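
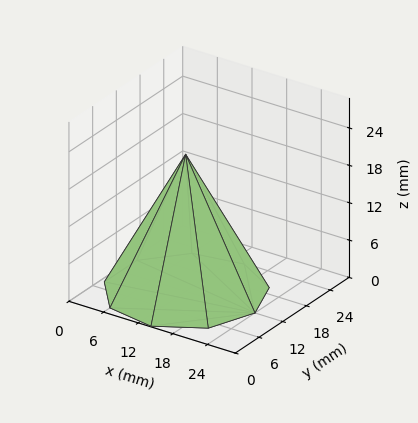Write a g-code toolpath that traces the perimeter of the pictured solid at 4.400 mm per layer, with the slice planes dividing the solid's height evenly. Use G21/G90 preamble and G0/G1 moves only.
Reading the render: the shape is a regular 9-sided pyramid, base circumscribed radius ≈ 12 mm, apex at z ≈ 22 mm (dimensions read to the nearest mm from the axis ticks). For the g-code, the solid's height is divided into equal slices at the stated Δz and each level perimeter traced with G1 moves after a G0 lift.

; perimeter-only toolpath
G21 ; units = mm
G90 ; absolute positioning
G28 ; home
; layer 1
G0 Z4.400
G0 X21.600 Y12.000
G1 X19.354 Y18.170
G1 X13.667 Y21.454
G1 X7.200 Y20.314
G1 X2.979 Y15.283
G1 X2.979 Y8.717
G1 X7.200 Y3.686
G1 X13.667 Y2.546
G1 X19.354 Y5.830
G1 X21.600 Y12.000
; layer 2
G0 Z8.800
G0 X19.200 Y12.000
G1 X17.516 Y16.628
G1 X13.250 Y19.091
G1 X8.400 Y18.235
G1 X5.234 Y14.462
G1 X5.234 Y9.538
G1 X8.400 Y5.765
G1 X13.250 Y4.909
G1 X17.516 Y7.372
G1 X19.200 Y12.000
; layer 3
G0 Z13.200
G0 X16.800 Y12.000
G1 X15.677 Y15.085
G1 X12.834 Y16.727
G1 X9.600 Y16.157
G1 X7.490 Y13.642
G1 X7.490 Y10.358
G1 X9.600 Y7.843
G1 X12.834 Y7.273
G1 X15.677 Y8.915
G1 X16.800 Y12.000
; layer 4
G0 Z17.600
G0 X14.400 Y12.000
G1 X13.839 Y13.543
G1 X12.417 Y14.364
G1 X10.800 Y14.078
G1 X9.745 Y12.821
G1 X9.745 Y11.179
G1 X10.800 Y9.922
G1 X12.417 Y9.636
G1 X13.839 Y10.457
G1 X14.400 Y12.000
M2 ; end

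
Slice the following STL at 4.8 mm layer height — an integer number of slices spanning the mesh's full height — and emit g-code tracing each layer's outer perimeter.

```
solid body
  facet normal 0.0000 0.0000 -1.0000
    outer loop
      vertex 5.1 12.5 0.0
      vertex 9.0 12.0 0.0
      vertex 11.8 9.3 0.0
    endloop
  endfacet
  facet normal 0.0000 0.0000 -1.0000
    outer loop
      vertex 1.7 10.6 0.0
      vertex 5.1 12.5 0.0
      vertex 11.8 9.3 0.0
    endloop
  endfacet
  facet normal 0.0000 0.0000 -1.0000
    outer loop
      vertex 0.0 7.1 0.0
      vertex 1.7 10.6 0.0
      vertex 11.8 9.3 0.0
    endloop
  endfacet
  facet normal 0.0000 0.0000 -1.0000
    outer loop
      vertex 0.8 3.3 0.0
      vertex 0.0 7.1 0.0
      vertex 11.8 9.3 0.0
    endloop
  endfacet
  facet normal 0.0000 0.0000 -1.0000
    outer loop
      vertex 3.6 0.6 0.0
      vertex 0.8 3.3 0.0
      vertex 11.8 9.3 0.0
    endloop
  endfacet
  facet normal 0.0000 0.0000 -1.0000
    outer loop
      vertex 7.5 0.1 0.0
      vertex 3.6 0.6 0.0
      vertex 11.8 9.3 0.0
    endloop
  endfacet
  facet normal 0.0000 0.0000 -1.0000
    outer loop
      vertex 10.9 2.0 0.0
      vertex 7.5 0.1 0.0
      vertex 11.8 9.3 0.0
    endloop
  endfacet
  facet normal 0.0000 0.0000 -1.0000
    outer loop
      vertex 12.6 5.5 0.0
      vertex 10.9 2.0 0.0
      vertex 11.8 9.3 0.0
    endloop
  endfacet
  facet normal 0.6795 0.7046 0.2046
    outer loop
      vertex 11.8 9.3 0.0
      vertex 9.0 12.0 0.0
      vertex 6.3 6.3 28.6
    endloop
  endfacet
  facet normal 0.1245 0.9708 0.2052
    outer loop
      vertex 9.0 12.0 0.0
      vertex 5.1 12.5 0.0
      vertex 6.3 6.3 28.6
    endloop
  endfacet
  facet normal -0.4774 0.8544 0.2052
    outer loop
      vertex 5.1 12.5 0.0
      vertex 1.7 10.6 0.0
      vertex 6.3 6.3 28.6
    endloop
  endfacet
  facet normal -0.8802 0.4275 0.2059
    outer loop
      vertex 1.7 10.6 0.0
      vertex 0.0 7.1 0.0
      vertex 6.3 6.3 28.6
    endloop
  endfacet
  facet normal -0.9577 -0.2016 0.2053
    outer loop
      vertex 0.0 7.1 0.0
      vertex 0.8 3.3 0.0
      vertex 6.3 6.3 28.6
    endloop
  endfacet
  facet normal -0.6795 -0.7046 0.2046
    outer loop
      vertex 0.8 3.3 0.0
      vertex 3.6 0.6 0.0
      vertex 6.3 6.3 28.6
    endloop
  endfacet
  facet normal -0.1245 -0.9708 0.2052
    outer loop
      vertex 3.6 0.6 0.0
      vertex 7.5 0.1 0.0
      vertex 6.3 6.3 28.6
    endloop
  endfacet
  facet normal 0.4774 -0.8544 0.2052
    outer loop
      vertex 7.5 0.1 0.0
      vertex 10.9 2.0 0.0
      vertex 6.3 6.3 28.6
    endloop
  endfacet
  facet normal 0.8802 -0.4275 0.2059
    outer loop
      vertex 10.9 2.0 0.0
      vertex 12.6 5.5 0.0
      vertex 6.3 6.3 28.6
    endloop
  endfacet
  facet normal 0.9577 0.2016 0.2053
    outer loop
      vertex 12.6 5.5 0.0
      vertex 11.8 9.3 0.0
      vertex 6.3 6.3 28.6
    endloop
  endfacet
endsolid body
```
; perimeter-only toolpath
G21 ; units = mm
G90 ; absolute positioning
G28 ; home
; layer 1
G0 Z4.8
G0 X10.9 Y8.8
G1 X8.6 Y11.1
G1 X5.3 Y11.5
G1 X2.5 Y9.9
G1 X1.0 Y7.0
G1 X1.7 Y3.8
G1 X4.0 Y1.5
G1 X7.3 Y1.1
G1 X10.1 Y2.7
G1 X11.6 Y5.6
G1 X10.9 Y8.8
; layer 2
G0 Z9.5
G0 X10.0 Y8.3
G1 X8.1 Y10.1
G1 X5.5 Y10.4
G1 X3.2 Y9.2
G1 X2.1 Y6.8
G1 X2.6 Y4.3
G1 X4.5 Y2.5
G1 X7.1 Y2.2
G1 X9.4 Y3.4
G1 X10.5 Y5.8
G1 X10.0 Y8.3
; layer 3
G0 Z14.3
G0 X9.1 Y7.8
G1 X7.7 Y9.2
G1 X5.7 Y9.4
G1 X4.0 Y8.4
G1 X3.1 Y6.7
G1 X3.5 Y4.8
G1 X5.0 Y3.4
G1 X6.9 Y3.2
G1 X8.6 Y4.2
G1 X9.4 Y5.9
G1 X9.1 Y7.8
; layer 4
G0 Z19.1
G0 X8.1 Y7.3
G1 X7.2 Y8.2
G1 X5.9 Y8.4
G1 X4.8 Y7.7
G1 X4.2 Y6.6
G1 X4.5 Y5.3
G1 X5.4 Y4.4
G1 X6.7 Y4.2
G1 X7.8 Y4.9
G1 X8.4 Y6.0
G1 X8.1 Y7.3
; layer 5
G0 Z23.8
G0 X7.2 Y6.8
G1 X6.8 Y7.2
G1 X6.1 Y7.3
G1 X5.5 Y7.0
G1 X5.2 Y6.4
G1 X5.4 Y5.8
G1 X5.8 Y5.3
G1 X6.5 Y5.3
G1 X7.1 Y5.6
G1 X7.3 Y6.2
G1 X7.2 Y6.8
M2 ; end

The solid is a regular 10-sided pyramid, base circumscribed radius ≈ 6.3 mm, apex at z ≈ 28.6 mm. Slicing at Δz = 4.8 mm — 6 equal slices spanning the solid's height, so layer i sits at z = i·h/6 — gives 5 non-empty perimeters. Each is a 10-segment closed polygon; G0 lifts to the layer z and rapids to the start vertex, then G1 traces the edges. The cross-section shrinks linearly with z (the slice at the apex is degenerate and omitted).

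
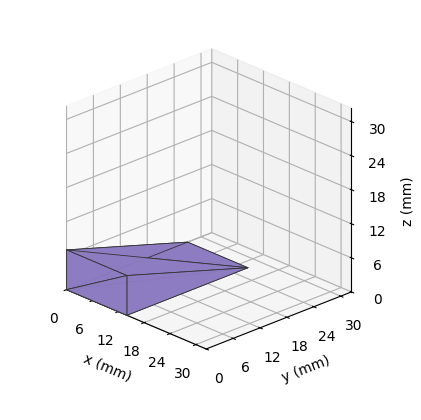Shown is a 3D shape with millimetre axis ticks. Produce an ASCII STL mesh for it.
Reading the render: the shape is a wedge (ramp): 14 × 27 mm base, rising to 7 mm along the y=0 edge and sloping linearly to z=0 at y=27 (dimensions read to the nearest mm from the axis ticks). For the STL, each face is triangulated and given an outward normal.

solid part
  facet normal 0.0000 0.0000 -1.0000
    outer loop
      vertex 14.000 27.000 0.000
      vertex 14.000 0.000 0.000
      vertex 0.000 0.000 0.000
    endloop
  endfacet
  facet normal 0.0000 0.0000 -1.0000
    outer loop
      vertex 0.000 27.000 0.000
      vertex 14.000 27.000 0.000
      vertex 0.000 0.000 0.000
    endloop
  endfacet
  facet normal 0.0000 -1.0000 0.0000
    outer loop
      vertex 0.000 0.000 0.000
      vertex 14.000 0.000 0.000
      vertex 14.000 0.000 7.000
    endloop
  endfacet
  facet normal 0.0000 -1.0000 0.0000
    outer loop
      vertex 0.000 0.000 0.000
      vertex 14.000 0.000 7.000
      vertex 0.000 0.000 7.000
    endloop
  endfacet
  facet normal 0.0000 0.2510 0.9680
    outer loop
      vertex 0.000 0.000 7.000
      vertex 14.000 0.000 7.000
      vertex 14.000 27.000 0.000
    endloop
  endfacet
  facet normal 0.0000 0.2510 0.9680
    outer loop
      vertex 0.000 0.000 7.000
      vertex 14.000 27.000 0.000
      vertex 0.000 27.000 0.000
    endloop
  endfacet
  facet normal -1.0000 0.0000 0.0000
    outer loop
      vertex 0.000 0.000 7.000
      vertex 0.000 27.000 0.000
      vertex 0.000 0.000 0.000
    endloop
  endfacet
  facet normal 1.0000 0.0000 0.0000
    outer loop
      vertex 14.000 0.000 0.000
      vertex 14.000 27.000 0.000
      vertex 14.000 0.000 7.000
    endloop
  endfacet
endsolid part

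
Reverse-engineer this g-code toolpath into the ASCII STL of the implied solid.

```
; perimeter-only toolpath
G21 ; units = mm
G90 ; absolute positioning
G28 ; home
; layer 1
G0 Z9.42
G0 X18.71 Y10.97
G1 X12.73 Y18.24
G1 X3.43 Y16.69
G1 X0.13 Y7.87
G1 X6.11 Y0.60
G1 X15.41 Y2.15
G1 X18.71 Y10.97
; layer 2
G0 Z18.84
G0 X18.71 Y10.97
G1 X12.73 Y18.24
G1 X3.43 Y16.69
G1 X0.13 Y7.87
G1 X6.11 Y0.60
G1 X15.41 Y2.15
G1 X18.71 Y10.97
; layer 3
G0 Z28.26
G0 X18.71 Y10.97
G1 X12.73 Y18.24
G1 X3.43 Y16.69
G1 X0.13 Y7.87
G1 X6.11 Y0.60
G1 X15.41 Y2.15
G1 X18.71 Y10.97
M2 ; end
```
solid part
  facet normal 0.0000 0.0000 -1.0000
    outer loop
      vertex 3.43 16.69 0.00
      vertex 12.73 18.24 0.00
      vertex 18.71 10.97 0.00
    endloop
  endfacet
  facet normal 0.0000 0.0000 -1.0000
    outer loop
      vertex 0.13 7.87 0.00
      vertex 3.43 16.69 0.00
      vertex 18.71 10.97 0.00
    endloop
  endfacet
  facet normal 0.0000 0.0000 -1.0000
    outer loop
      vertex 6.11 0.60 0.00
      vertex 0.13 7.87 0.00
      vertex 18.71 10.97 0.00
    endloop
  endfacet
  facet normal 0.0000 0.0000 -1.0000
    outer loop
      vertex 15.41 2.15 0.00
      vertex 6.11 0.60 0.00
      vertex 18.71 10.97 0.00
    endloop
  endfacet
  facet normal 0.0000 0.0000 1.0000
    outer loop
      vertex 18.71 10.97 28.26
      vertex 12.73 18.24 28.26
      vertex 3.43 16.69 28.26
    endloop
  endfacet
  facet normal 0.0000 0.0000 1.0000
    outer loop
      vertex 18.71 10.97 28.26
      vertex 3.43 16.69 28.26
      vertex 0.13 7.87 28.26
    endloop
  endfacet
  facet normal 0.0000 0.0000 1.0000
    outer loop
      vertex 18.71 10.97 28.26
      vertex 0.13 7.87 28.26
      vertex 6.11 0.60 28.26
    endloop
  endfacet
  facet normal 0.0000 0.0000 1.0000
    outer loop
      vertex 18.71 10.97 28.26
      vertex 6.11 0.60 28.26
      vertex 15.41 2.15 28.26
    endloop
  endfacet
  facet normal 0.7723 0.6353 0.0000
    outer loop
      vertex 18.71 10.97 0.00
      vertex 12.73 18.24 0.00
      vertex 12.73 18.24 28.26
    endloop
  endfacet
  facet normal 0.7723 0.6353 0.0000
    outer loop
      vertex 18.71 10.97 0.00
      vertex 12.73 18.24 28.26
      vertex 18.71 10.97 28.26
    endloop
  endfacet
  facet normal -0.1644 0.9864 0.0000
    outer loop
      vertex 12.73 18.24 0.00
      vertex 3.43 16.69 0.00
      vertex 3.43 16.69 28.26
    endloop
  endfacet
  facet normal -0.1644 0.9864 0.0000
    outer loop
      vertex 12.73 18.24 0.00
      vertex 3.43 16.69 28.26
      vertex 12.73 18.24 28.26
    endloop
  endfacet
  facet normal -0.9366 0.3504 0.0000
    outer loop
      vertex 3.43 16.69 0.00
      vertex 0.13 7.87 0.00
      vertex 0.13 7.87 28.26
    endloop
  endfacet
  facet normal -0.9366 0.3504 0.0000
    outer loop
      vertex 3.43 16.69 0.00
      vertex 0.13 7.87 28.26
      vertex 3.43 16.69 28.26
    endloop
  endfacet
  facet normal -0.7723 -0.6353 0.0000
    outer loop
      vertex 0.13 7.87 0.00
      vertex 6.11 0.60 0.00
      vertex 6.11 0.60 28.26
    endloop
  endfacet
  facet normal -0.7723 -0.6353 0.0000
    outer loop
      vertex 0.13 7.87 0.00
      vertex 6.11 0.60 28.26
      vertex 0.13 7.87 28.26
    endloop
  endfacet
  facet normal 0.1644 -0.9864 0.0000
    outer loop
      vertex 6.11 0.60 0.00
      vertex 15.41 2.15 0.00
      vertex 15.41 2.15 28.26
    endloop
  endfacet
  facet normal 0.1644 -0.9864 0.0000
    outer loop
      vertex 6.11 0.60 0.00
      vertex 15.41 2.15 28.26
      vertex 6.11 0.60 28.26
    endloop
  endfacet
  facet normal 0.9366 -0.3504 0.0000
    outer loop
      vertex 15.41 2.15 0.00
      vertex 18.71 10.97 0.00
      vertex 18.71 10.97 28.26
    endloop
  endfacet
  facet normal 0.9366 -0.3504 0.0000
    outer loop
      vertex 15.41 2.15 0.00
      vertex 18.71 10.97 28.26
      vertex 15.41 2.15 28.26
    endloop
  endfacet
endsolid part

The G0 Z moves step by Δz≈9.42 mm. Every layer's G1 loop is the same polygon, so the solid is a straight extrusion of it from z=0 to z≈28.3. Closing with flat bottom and top caps and triangulating gives 20 facets — a regular 6-sided prism (a cylinder approximated with 6 flat sides), circumscribed radius ≈ 9.42 mm, height ≈ 28.3 mm.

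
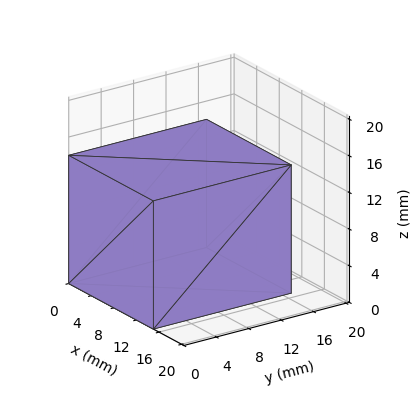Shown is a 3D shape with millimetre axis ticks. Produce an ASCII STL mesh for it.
Reading the render: the shape is a rectangular box, roughly 15 × 17 mm footprint and 14 mm tall (dimensions read to the nearest mm from the axis ticks). For the STL, each face is triangulated and given an outward normal.

solid part
  facet normal 0.0000 0.0000 -1.0000
    outer loop
      vertex 15.0 17.0 0.0
      vertex 15.0 0.0 0.0
      vertex 0.0 0.0 0.0
    endloop
  endfacet
  facet normal 0.0000 0.0000 -1.0000
    outer loop
      vertex 0.0 17.0 0.0
      vertex 15.0 17.0 0.0
      vertex 0.0 0.0 0.0
    endloop
  endfacet
  facet normal 0.0000 0.0000 1.0000
    outer loop
      vertex 0.0 0.0 14.0
      vertex 15.0 0.0 14.0
      vertex 15.0 17.0 14.0
    endloop
  endfacet
  facet normal 0.0000 0.0000 1.0000
    outer loop
      vertex 0.0 0.0 14.0
      vertex 15.0 17.0 14.0
      vertex 0.0 17.0 14.0
    endloop
  endfacet
  facet normal 0.0000 -1.0000 0.0000
    outer loop
      vertex 0.0 0.0 0.0
      vertex 15.0 0.0 0.0
      vertex 15.0 0.0 14.0
    endloop
  endfacet
  facet normal 0.0000 -1.0000 0.0000
    outer loop
      vertex 0.0 0.0 0.0
      vertex 15.0 0.0 14.0
      vertex 0.0 0.0 14.0
    endloop
  endfacet
  facet normal 0.0000 1.0000 0.0000
    outer loop
      vertex 15.0 17.0 14.0
      vertex 15.0 17.0 0.0
      vertex 0.0 17.0 0.0
    endloop
  endfacet
  facet normal 0.0000 1.0000 0.0000
    outer loop
      vertex 0.0 17.0 14.0
      vertex 15.0 17.0 14.0
      vertex 0.0 17.0 0.0
    endloop
  endfacet
  facet normal -1.0000 0.0000 0.0000
    outer loop
      vertex 0.0 17.0 14.0
      vertex 0.0 17.0 0.0
      vertex 0.0 0.0 0.0
    endloop
  endfacet
  facet normal -1.0000 0.0000 0.0000
    outer loop
      vertex 0.0 0.0 14.0
      vertex 0.0 17.0 14.0
      vertex 0.0 0.0 0.0
    endloop
  endfacet
  facet normal 1.0000 0.0000 0.0000
    outer loop
      vertex 15.0 0.0 0.0
      vertex 15.0 17.0 0.0
      vertex 15.0 17.0 14.0
    endloop
  endfacet
  facet normal 1.0000 0.0000 0.0000
    outer loop
      vertex 15.0 0.0 0.0
      vertex 15.0 17.0 14.0
      vertex 15.0 0.0 14.0
    endloop
  endfacet
endsolid part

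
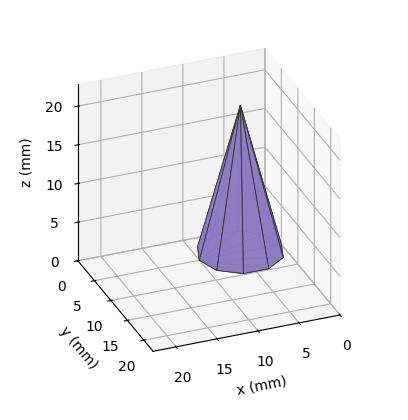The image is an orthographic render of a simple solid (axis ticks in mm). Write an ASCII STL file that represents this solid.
Reading the render: the shape is a regular 10-sided pyramid, base circumscribed radius ≈ 5 mm, apex at z ≈ 19 mm (dimensions read to the nearest mm from the axis ticks). For the STL, each face is triangulated and given an outward normal.

solid part
  facet normal 0.0000 0.0000 -1.0000
    outer loop
      vertex 6.545 9.755 0.000
      vertex 9.045 7.939 0.000
      vertex 10.000 5.000 0.000
    endloop
  endfacet
  facet normal 0.0000 0.0000 -1.0000
    outer loop
      vertex 3.455 9.755 0.000
      vertex 6.545 9.755 0.000
      vertex 10.000 5.000 0.000
    endloop
  endfacet
  facet normal 0.0000 0.0000 -1.0000
    outer loop
      vertex 0.955 7.939 0.000
      vertex 3.455 9.755 0.000
      vertex 10.000 5.000 0.000
    endloop
  endfacet
  facet normal 0.0000 0.0000 -1.0000
    outer loop
      vertex 0.000 5.000 0.000
      vertex 0.955 7.939 0.000
      vertex 10.000 5.000 0.000
    endloop
  endfacet
  facet normal 0.0000 0.0000 -1.0000
    outer loop
      vertex 0.955 2.061 0.000
      vertex 0.000 5.000 0.000
      vertex 10.000 5.000 0.000
    endloop
  endfacet
  facet normal 0.0000 0.0000 -1.0000
    outer loop
      vertex 3.455 0.245 0.000
      vertex 0.955 2.061 0.000
      vertex 10.000 5.000 0.000
    endloop
  endfacet
  facet normal 0.0000 0.0000 -1.0000
    outer loop
      vertex 6.545 0.245 0.000
      vertex 3.455 0.245 0.000
      vertex 10.000 5.000 0.000
    endloop
  endfacet
  facet normal 0.0000 0.0000 -1.0000
    outer loop
      vertex 9.045 2.061 0.000
      vertex 6.545 0.245 0.000
      vertex 10.000 5.000 0.000
    endloop
  endfacet
  facet normal 0.9226 0.2998 0.2428
    outer loop
      vertex 10.000 5.000 0.000
      vertex 9.045 7.939 0.000
      vertex 5.000 5.000 19.000
    endloop
  endfacet
  facet normal 0.5701 0.7849 0.2428
    outer loop
      vertex 9.045 7.939 0.000
      vertex 6.545 9.755 0.000
      vertex 5.000 5.000 19.000
    endloop
  endfacet
  facet normal 0.0000 0.9701 0.2428
    outer loop
      vertex 6.545 9.755 0.000
      vertex 3.455 9.755 0.000
      vertex 5.000 5.000 19.000
    endloop
  endfacet
  facet normal -0.5701 0.7849 0.2428
    outer loop
      vertex 3.455 9.755 0.000
      vertex 0.955 7.939 0.000
      vertex 5.000 5.000 19.000
    endloop
  endfacet
  facet normal -0.9226 0.2998 0.2428
    outer loop
      vertex 0.955 7.939 0.000
      vertex 0.000 5.000 0.000
      vertex 5.000 5.000 19.000
    endloop
  endfacet
  facet normal -0.9226 -0.2998 0.2428
    outer loop
      vertex 0.000 5.000 0.000
      vertex 0.955 2.061 0.000
      vertex 5.000 5.000 19.000
    endloop
  endfacet
  facet normal -0.5701 -0.7849 0.2428
    outer loop
      vertex 0.955 2.061 0.000
      vertex 3.455 0.245 0.000
      vertex 5.000 5.000 19.000
    endloop
  endfacet
  facet normal 0.0000 -0.9701 0.2428
    outer loop
      vertex 3.455 0.245 0.000
      vertex 6.545 0.245 0.000
      vertex 5.000 5.000 19.000
    endloop
  endfacet
  facet normal 0.5701 -0.7849 0.2428
    outer loop
      vertex 6.545 0.245 0.000
      vertex 9.045 2.061 0.000
      vertex 5.000 5.000 19.000
    endloop
  endfacet
  facet normal 0.9226 -0.2998 0.2428
    outer loop
      vertex 9.045 2.061 0.000
      vertex 10.000 5.000 0.000
      vertex 5.000 5.000 19.000
    endloop
  endfacet
endsolid part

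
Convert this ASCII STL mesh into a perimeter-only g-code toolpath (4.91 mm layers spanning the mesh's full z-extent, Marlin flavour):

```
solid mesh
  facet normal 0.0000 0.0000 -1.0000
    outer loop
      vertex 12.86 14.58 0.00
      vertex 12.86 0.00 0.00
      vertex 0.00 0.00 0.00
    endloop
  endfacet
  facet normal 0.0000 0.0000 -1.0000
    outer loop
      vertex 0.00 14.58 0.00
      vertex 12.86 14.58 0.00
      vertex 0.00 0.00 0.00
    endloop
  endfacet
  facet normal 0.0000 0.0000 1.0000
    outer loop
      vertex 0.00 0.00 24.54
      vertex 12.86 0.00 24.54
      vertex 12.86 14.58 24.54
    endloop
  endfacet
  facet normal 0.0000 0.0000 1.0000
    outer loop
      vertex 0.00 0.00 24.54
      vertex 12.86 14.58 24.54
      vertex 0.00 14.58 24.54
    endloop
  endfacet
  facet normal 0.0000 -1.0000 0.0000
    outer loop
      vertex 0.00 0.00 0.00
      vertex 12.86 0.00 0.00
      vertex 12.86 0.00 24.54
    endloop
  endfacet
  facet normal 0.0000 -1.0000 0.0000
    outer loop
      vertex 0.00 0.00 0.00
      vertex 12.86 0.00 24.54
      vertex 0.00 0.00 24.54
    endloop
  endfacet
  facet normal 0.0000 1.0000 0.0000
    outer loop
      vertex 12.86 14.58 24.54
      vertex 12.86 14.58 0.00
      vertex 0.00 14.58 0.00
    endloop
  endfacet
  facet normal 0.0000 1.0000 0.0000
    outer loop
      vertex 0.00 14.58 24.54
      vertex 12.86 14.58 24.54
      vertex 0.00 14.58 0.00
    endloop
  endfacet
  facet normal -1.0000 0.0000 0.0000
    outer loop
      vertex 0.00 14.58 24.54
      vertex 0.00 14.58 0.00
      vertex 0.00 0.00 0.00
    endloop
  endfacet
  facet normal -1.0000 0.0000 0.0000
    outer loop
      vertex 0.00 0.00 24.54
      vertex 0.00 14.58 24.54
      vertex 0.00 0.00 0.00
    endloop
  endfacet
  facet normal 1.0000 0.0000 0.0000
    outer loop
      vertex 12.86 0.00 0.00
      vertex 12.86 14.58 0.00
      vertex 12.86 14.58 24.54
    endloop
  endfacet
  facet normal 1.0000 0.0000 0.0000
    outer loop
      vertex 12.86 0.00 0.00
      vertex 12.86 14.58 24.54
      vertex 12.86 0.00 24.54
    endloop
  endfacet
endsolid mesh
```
; perimeter-only toolpath
G21 ; units = mm
G90 ; absolute positioning
G28 ; home
; layer 1
G0 Z4.91
G0 X0.00 Y0.00
G1 X12.86 Y0.00
G1 X12.86 Y14.58
G1 X0.00 Y14.58
G1 X0.00 Y0.00
; layer 2
G0 Z9.82
G0 X0.00 Y0.00
G1 X12.86 Y0.00
G1 X12.86 Y14.58
G1 X0.00 Y14.58
G1 X0.00 Y0.00
; layer 3
G0 Z14.72
G0 X0.00 Y0.00
G1 X12.86 Y0.00
G1 X12.86 Y14.58
G1 X0.00 Y14.58
G1 X0.00 Y0.00
; layer 4
G0 Z19.63
G0 X0.00 Y0.00
G1 X12.86 Y0.00
G1 X12.86 Y14.58
G1 X0.00 Y14.58
G1 X0.00 Y0.00
; layer 5
G0 Z24.54
G0 X0.00 Y0.00
G1 X12.86 Y0.00
G1 X12.86 Y14.58
G1 X0.00 Y14.58
G1 X0.00 Y0.00
M2 ; end

The solid is a rectangular box, roughly 12.9 × 14.6 mm footprint and 24.5 mm tall. Slicing at Δz = 4.91 mm — 5 equal slices spanning the solid's height, so layer i sits at z = i·h/5 — gives 5 non-empty perimeters. Each is a 4-segment closed polygon; G0 lifts to the layer z and rapids to the start vertex, then G1 traces the edges.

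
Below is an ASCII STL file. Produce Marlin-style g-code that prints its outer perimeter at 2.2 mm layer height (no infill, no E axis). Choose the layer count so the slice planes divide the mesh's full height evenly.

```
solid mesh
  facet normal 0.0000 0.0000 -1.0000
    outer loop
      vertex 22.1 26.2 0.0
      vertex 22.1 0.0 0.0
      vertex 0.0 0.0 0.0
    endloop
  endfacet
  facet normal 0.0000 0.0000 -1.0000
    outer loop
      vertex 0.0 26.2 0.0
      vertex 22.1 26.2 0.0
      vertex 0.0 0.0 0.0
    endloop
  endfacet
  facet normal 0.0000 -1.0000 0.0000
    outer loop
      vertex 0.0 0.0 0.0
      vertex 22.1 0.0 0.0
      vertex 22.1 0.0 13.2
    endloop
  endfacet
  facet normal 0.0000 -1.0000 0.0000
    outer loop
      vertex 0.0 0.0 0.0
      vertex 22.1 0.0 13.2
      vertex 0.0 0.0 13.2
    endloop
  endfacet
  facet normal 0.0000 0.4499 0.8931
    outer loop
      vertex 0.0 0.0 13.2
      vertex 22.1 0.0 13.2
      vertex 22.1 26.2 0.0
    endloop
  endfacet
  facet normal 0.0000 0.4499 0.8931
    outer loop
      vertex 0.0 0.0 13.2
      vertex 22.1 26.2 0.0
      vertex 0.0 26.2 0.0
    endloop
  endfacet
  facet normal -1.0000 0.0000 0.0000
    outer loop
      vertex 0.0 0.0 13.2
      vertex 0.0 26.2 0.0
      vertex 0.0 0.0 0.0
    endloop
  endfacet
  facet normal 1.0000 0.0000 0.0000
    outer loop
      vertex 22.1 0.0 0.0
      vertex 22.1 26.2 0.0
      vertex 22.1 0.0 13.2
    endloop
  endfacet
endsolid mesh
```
; perimeter-only toolpath
G21 ; units = mm
G90 ; absolute positioning
G28 ; home
; layer 1
G0 Z2.2
G0 X0.0 Y0.0
G1 X22.1 Y0.0
G1 X22.1 Y21.8
G1 X0.0 Y21.8
G1 X0.0 Y0.0
; layer 2
G0 Z4.4
G0 X0.0 Y0.0
G1 X22.1 Y0.0
G1 X22.1 Y17.5
G1 X0.0 Y17.5
G1 X0.0 Y0.0
; layer 3
G0 Z6.6
G0 X0.0 Y0.0
G1 X22.1 Y0.0
G1 X22.1 Y13.1
G1 X0.0 Y13.1
G1 X0.0 Y0.0
; layer 4
G0 Z8.8
G0 X0.0 Y0.0
G1 X22.1 Y0.0
G1 X22.1 Y8.7
G1 X0.0 Y8.7
G1 X0.0 Y0.0
; layer 5
G0 Z11.0
G0 X0.0 Y0.0
G1 X22.1 Y0.0
G1 X22.1 Y4.4
G1 X0.0 Y4.4
G1 X0.0 Y0.0
M2 ; end

The solid is a wedge (ramp): 22.1 × 26.2 mm base, rising to 13.2 mm along the y=0 edge and sloping linearly to z=0 at y=26.2. Slicing at Δz = 2.2 mm — 6 equal slices spanning the solid's height, so layer i sits at z = i·h/6 — gives 5 non-empty perimeters. Each is a 4-segment closed polygon; G0 lifts to the layer z and rapids to the start vertex, then G1 traces the edges. The cross-section shrinks linearly with z (the slice at the apex is degenerate and omitted).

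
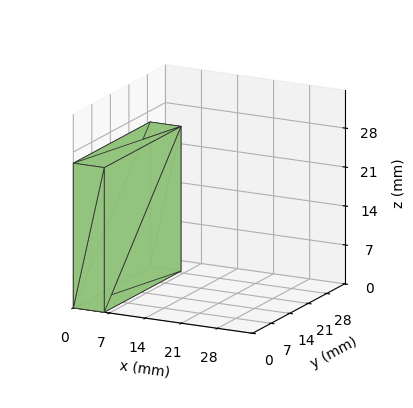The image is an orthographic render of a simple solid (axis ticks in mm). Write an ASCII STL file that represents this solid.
Reading the render: the shape is a rectangular box, roughly 6 × 29 mm footprint and 26 mm tall (dimensions read to the nearest mm from the axis ticks). For the STL, each face is triangulated and given an outward normal.

solid part
  facet normal 0.0000 0.0000 -1.0000
    outer loop
      vertex 6.00 29.00 0.00
      vertex 6.00 0.00 0.00
      vertex 0.00 0.00 0.00
    endloop
  endfacet
  facet normal 0.0000 0.0000 -1.0000
    outer loop
      vertex 0.00 29.00 0.00
      vertex 6.00 29.00 0.00
      vertex 0.00 0.00 0.00
    endloop
  endfacet
  facet normal 0.0000 0.0000 1.0000
    outer loop
      vertex 0.00 0.00 26.00
      vertex 6.00 0.00 26.00
      vertex 6.00 29.00 26.00
    endloop
  endfacet
  facet normal 0.0000 0.0000 1.0000
    outer loop
      vertex 0.00 0.00 26.00
      vertex 6.00 29.00 26.00
      vertex 0.00 29.00 26.00
    endloop
  endfacet
  facet normal 0.0000 -1.0000 0.0000
    outer loop
      vertex 0.00 0.00 0.00
      vertex 6.00 0.00 0.00
      vertex 6.00 0.00 26.00
    endloop
  endfacet
  facet normal 0.0000 -1.0000 0.0000
    outer loop
      vertex 0.00 0.00 0.00
      vertex 6.00 0.00 26.00
      vertex 0.00 0.00 26.00
    endloop
  endfacet
  facet normal 0.0000 1.0000 0.0000
    outer loop
      vertex 6.00 29.00 26.00
      vertex 6.00 29.00 0.00
      vertex 0.00 29.00 0.00
    endloop
  endfacet
  facet normal 0.0000 1.0000 0.0000
    outer loop
      vertex 0.00 29.00 26.00
      vertex 6.00 29.00 26.00
      vertex 0.00 29.00 0.00
    endloop
  endfacet
  facet normal -1.0000 0.0000 0.0000
    outer loop
      vertex 0.00 29.00 26.00
      vertex 0.00 29.00 0.00
      vertex 0.00 0.00 0.00
    endloop
  endfacet
  facet normal -1.0000 0.0000 0.0000
    outer loop
      vertex 0.00 0.00 26.00
      vertex 0.00 29.00 26.00
      vertex 0.00 0.00 0.00
    endloop
  endfacet
  facet normal 1.0000 0.0000 0.0000
    outer loop
      vertex 6.00 0.00 0.00
      vertex 6.00 29.00 0.00
      vertex 6.00 29.00 26.00
    endloop
  endfacet
  facet normal 1.0000 0.0000 0.0000
    outer loop
      vertex 6.00 0.00 0.00
      vertex 6.00 29.00 26.00
      vertex 6.00 0.00 26.00
    endloop
  endfacet
endsolid part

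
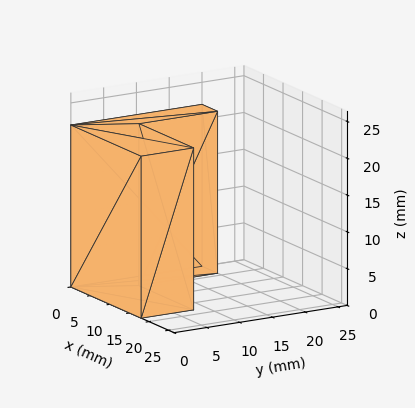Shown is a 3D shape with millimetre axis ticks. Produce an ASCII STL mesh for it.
Reading the render: the shape is an L-shaped prism: outer 18 × 20 mm, arm thicknesses ≈ 8 mm (horizontal) and 4 mm (vertical), extruded 22 mm in z (dimensions read to the nearest mm from the axis ticks). For the STL, each face is triangulated and given an outward normal.

solid part
  facet normal 0.0000 0.0000 -1.0000
    outer loop
      vertex 18.00 8.00 0.00
      vertex 18.00 0.00 0.00
      vertex 0.00 0.00 0.00
    endloop
  endfacet
  facet normal 0.0000 0.0000 -1.0000
    outer loop
      vertex 4.00 8.00 0.00
      vertex 18.00 8.00 0.00
      vertex 0.00 0.00 0.00
    endloop
  endfacet
  facet normal 0.0000 0.0000 -1.0000
    outer loop
      vertex 4.00 20.00 0.00
      vertex 4.00 8.00 0.00
      vertex 0.00 0.00 0.00
    endloop
  endfacet
  facet normal 0.0000 0.0000 -1.0000
    outer loop
      vertex 0.00 20.00 0.00
      vertex 4.00 20.00 0.00
      vertex 0.00 0.00 0.00
    endloop
  endfacet
  facet normal 0.0000 0.0000 1.0000
    outer loop
      vertex 0.00 0.00 22.00
      vertex 18.00 0.00 22.00
      vertex 18.00 8.00 22.00
    endloop
  endfacet
  facet normal 0.0000 0.0000 1.0000
    outer loop
      vertex 0.00 0.00 22.00
      vertex 18.00 8.00 22.00
      vertex 4.00 8.00 22.00
    endloop
  endfacet
  facet normal 0.0000 0.0000 1.0000
    outer loop
      vertex 0.00 0.00 22.00
      vertex 4.00 8.00 22.00
      vertex 4.00 20.00 22.00
    endloop
  endfacet
  facet normal 0.0000 0.0000 1.0000
    outer loop
      vertex 0.00 0.00 22.00
      vertex 4.00 20.00 22.00
      vertex 0.00 20.00 22.00
    endloop
  endfacet
  facet normal 0.0000 -1.0000 0.0000
    outer loop
      vertex 0.00 0.00 0.00
      vertex 18.00 0.00 0.00
      vertex 18.00 0.00 22.00
    endloop
  endfacet
  facet normal 0.0000 -1.0000 0.0000
    outer loop
      vertex 0.00 0.00 0.00
      vertex 18.00 0.00 22.00
      vertex 0.00 0.00 22.00
    endloop
  endfacet
  facet normal 1.0000 0.0000 0.0000
    outer loop
      vertex 18.00 0.00 0.00
      vertex 18.00 8.00 0.00
      vertex 18.00 8.00 22.00
    endloop
  endfacet
  facet normal 1.0000 0.0000 0.0000
    outer loop
      vertex 18.00 0.00 0.00
      vertex 18.00 8.00 22.00
      vertex 18.00 0.00 22.00
    endloop
  endfacet
  facet normal 0.0000 1.0000 0.0000
    outer loop
      vertex 18.00 8.00 0.00
      vertex 4.00 8.00 0.00
      vertex 4.00 8.00 22.00
    endloop
  endfacet
  facet normal 0.0000 1.0000 0.0000
    outer loop
      vertex 18.00 8.00 0.00
      vertex 4.00 8.00 22.00
      vertex 18.00 8.00 22.00
    endloop
  endfacet
  facet normal 1.0000 0.0000 0.0000
    outer loop
      vertex 4.00 8.00 0.00
      vertex 4.00 20.00 0.00
      vertex 4.00 20.00 22.00
    endloop
  endfacet
  facet normal 1.0000 0.0000 0.0000
    outer loop
      vertex 4.00 8.00 0.00
      vertex 4.00 20.00 22.00
      vertex 4.00 8.00 22.00
    endloop
  endfacet
  facet normal 0.0000 1.0000 0.0000
    outer loop
      vertex 4.00 20.00 0.00
      vertex 0.00 20.00 0.00
      vertex 0.00 20.00 22.00
    endloop
  endfacet
  facet normal 0.0000 1.0000 0.0000
    outer loop
      vertex 4.00 20.00 0.00
      vertex 0.00 20.00 22.00
      vertex 4.00 20.00 22.00
    endloop
  endfacet
  facet normal -1.0000 0.0000 0.0000
    outer loop
      vertex 0.00 20.00 0.00
      vertex 0.00 0.00 0.00
      vertex 0.00 0.00 22.00
    endloop
  endfacet
  facet normal -1.0000 0.0000 0.0000
    outer loop
      vertex 0.00 20.00 0.00
      vertex 0.00 0.00 22.00
      vertex 0.00 20.00 22.00
    endloop
  endfacet
endsolid part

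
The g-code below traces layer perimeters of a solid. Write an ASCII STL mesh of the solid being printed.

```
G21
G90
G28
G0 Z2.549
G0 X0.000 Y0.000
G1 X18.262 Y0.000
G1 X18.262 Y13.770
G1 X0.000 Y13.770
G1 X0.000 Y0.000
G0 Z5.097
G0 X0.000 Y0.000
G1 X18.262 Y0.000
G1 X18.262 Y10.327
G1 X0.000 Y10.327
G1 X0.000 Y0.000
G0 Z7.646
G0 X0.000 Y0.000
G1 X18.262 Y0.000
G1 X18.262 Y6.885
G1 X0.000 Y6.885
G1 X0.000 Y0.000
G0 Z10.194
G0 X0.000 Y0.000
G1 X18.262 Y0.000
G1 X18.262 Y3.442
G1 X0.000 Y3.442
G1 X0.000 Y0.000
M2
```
solid part
  facet normal 0.0000 0.0000 -1.0000
    outer loop
      vertex 18.262 17.212 0.000
      vertex 18.262 0.000 0.000
      vertex 0.000 0.000 0.000
    endloop
  endfacet
  facet normal 0.0000 0.0000 -1.0000
    outer loop
      vertex 0.000 17.212 0.000
      vertex 18.262 17.212 0.000
      vertex 0.000 0.000 0.000
    endloop
  endfacet
  facet normal 0.0000 -1.0000 0.0000
    outer loop
      vertex 0.000 0.000 0.000
      vertex 18.262 0.000 0.000
      vertex 18.262 0.000 12.743
    endloop
  endfacet
  facet normal 0.0000 -1.0000 0.0000
    outer loop
      vertex 0.000 0.000 0.000
      vertex 18.262 0.000 12.743
      vertex 0.000 0.000 12.743
    endloop
  endfacet
  facet normal 0.0000 0.5950 0.8037
    outer loop
      vertex 0.000 0.000 12.743
      vertex 18.262 0.000 12.743
      vertex 18.262 17.212 0.000
    endloop
  endfacet
  facet normal 0.0000 0.5950 0.8037
    outer loop
      vertex 0.000 0.000 12.743
      vertex 18.262 17.212 0.000
      vertex 0.000 17.212 0.000
    endloop
  endfacet
  facet normal -1.0000 0.0000 0.0000
    outer loop
      vertex 0.000 0.000 12.743
      vertex 0.000 17.212 0.000
      vertex 0.000 0.000 0.000
    endloop
  endfacet
  facet normal 1.0000 0.0000 0.0000
    outer loop
      vertex 18.262 0.000 0.000
      vertex 18.262 17.212 0.000
      vertex 18.262 0.000 12.743
    endloop
  endfacet
endsolid part

The G0 Z moves step by Δz≈2.549 mm. The G1 loops shrink linearly with z, so the solid tapers from its base footprint up to z≈12.7. Closing with a flat bottom cap and the tapered top and triangulating gives 8 facets — a wedge (ramp): 18.3 × 17.2 mm base, rising to 12.7 mm along the y=0 edge and sloping linearly to z=0 at y=17.2.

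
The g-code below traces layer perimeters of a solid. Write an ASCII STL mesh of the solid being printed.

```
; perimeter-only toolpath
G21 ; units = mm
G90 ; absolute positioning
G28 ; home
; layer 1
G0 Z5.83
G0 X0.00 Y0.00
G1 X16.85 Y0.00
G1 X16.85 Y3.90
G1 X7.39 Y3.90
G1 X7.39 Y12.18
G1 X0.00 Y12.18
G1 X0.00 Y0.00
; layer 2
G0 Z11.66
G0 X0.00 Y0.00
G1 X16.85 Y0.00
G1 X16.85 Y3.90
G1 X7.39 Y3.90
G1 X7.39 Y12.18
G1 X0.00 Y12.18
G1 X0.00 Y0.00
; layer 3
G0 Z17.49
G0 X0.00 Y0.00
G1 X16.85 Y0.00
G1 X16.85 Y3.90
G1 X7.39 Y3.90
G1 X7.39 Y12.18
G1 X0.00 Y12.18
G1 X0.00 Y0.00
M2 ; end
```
solid part
  facet normal 0.0000 0.0000 -1.0000
    outer loop
      vertex 16.85 3.90 0.00
      vertex 16.85 0.00 0.00
      vertex 0.00 0.00 0.00
    endloop
  endfacet
  facet normal 0.0000 0.0000 -1.0000
    outer loop
      vertex 7.39 3.90 0.00
      vertex 16.85 3.90 0.00
      vertex 0.00 0.00 0.00
    endloop
  endfacet
  facet normal 0.0000 0.0000 -1.0000
    outer loop
      vertex 7.39 12.18 0.00
      vertex 7.39 3.90 0.00
      vertex 0.00 0.00 0.00
    endloop
  endfacet
  facet normal 0.0000 0.0000 -1.0000
    outer loop
      vertex 0.00 12.18 0.00
      vertex 7.39 12.18 0.00
      vertex 0.00 0.00 0.00
    endloop
  endfacet
  facet normal 0.0000 0.0000 1.0000
    outer loop
      vertex 0.00 0.00 17.49
      vertex 16.85 0.00 17.49
      vertex 16.85 3.90 17.49
    endloop
  endfacet
  facet normal 0.0000 0.0000 1.0000
    outer loop
      vertex 0.00 0.00 17.49
      vertex 16.85 3.90 17.49
      vertex 7.39 3.90 17.49
    endloop
  endfacet
  facet normal 0.0000 0.0000 1.0000
    outer loop
      vertex 0.00 0.00 17.49
      vertex 7.39 3.90 17.49
      vertex 7.39 12.18 17.49
    endloop
  endfacet
  facet normal 0.0000 0.0000 1.0000
    outer loop
      vertex 0.00 0.00 17.49
      vertex 7.39 12.18 17.49
      vertex 0.00 12.18 17.49
    endloop
  endfacet
  facet normal 0.0000 -1.0000 0.0000
    outer loop
      vertex 0.00 0.00 0.00
      vertex 16.85 0.00 0.00
      vertex 16.85 0.00 17.49
    endloop
  endfacet
  facet normal 0.0000 -1.0000 0.0000
    outer loop
      vertex 0.00 0.00 0.00
      vertex 16.85 0.00 17.49
      vertex 0.00 0.00 17.49
    endloop
  endfacet
  facet normal 1.0000 0.0000 0.0000
    outer loop
      vertex 16.85 0.00 0.00
      vertex 16.85 3.90 0.00
      vertex 16.85 3.90 17.49
    endloop
  endfacet
  facet normal 1.0000 0.0000 0.0000
    outer loop
      vertex 16.85 0.00 0.00
      vertex 16.85 3.90 17.49
      vertex 16.85 0.00 17.49
    endloop
  endfacet
  facet normal 0.0000 1.0000 0.0000
    outer loop
      vertex 16.85 3.90 0.00
      vertex 7.39 3.90 0.00
      vertex 7.39 3.90 17.49
    endloop
  endfacet
  facet normal 0.0000 1.0000 0.0000
    outer loop
      vertex 16.85 3.90 0.00
      vertex 7.39 3.90 17.49
      vertex 16.85 3.90 17.49
    endloop
  endfacet
  facet normal 1.0000 0.0000 0.0000
    outer loop
      vertex 7.39 3.90 0.00
      vertex 7.39 12.18 0.00
      vertex 7.39 12.18 17.49
    endloop
  endfacet
  facet normal 1.0000 0.0000 0.0000
    outer loop
      vertex 7.39 3.90 0.00
      vertex 7.39 12.18 17.49
      vertex 7.39 3.90 17.49
    endloop
  endfacet
  facet normal 0.0000 1.0000 0.0000
    outer loop
      vertex 7.39 12.18 0.00
      vertex 0.00 12.18 0.00
      vertex 0.00 12.18 17.49
    endloop
  endfacet
  facet normal 0.0000 1.0000 0.0000
    outer loop
      vertex 7.39 12.18 0.00
      vertex 0.00 12.18 17.49
      vertex 7.39 12.18 17.49
    endloop
  endfacet
  facet normal -1.0000 0.0000 0.0000
    outer loop
      vertex 0.00 12.18 0.00
      vertex 0.00 0.00 0.00
      vertex 0.00 0.00 17.49
    endloop
  endfacet
  facet normal -1.0000 0.0000 0.0000
    outer loop
      vertex 0.00 12.18 0.00
      vertex 0.00 0.00 17.49
      vertex 0.00 12.18 17.49
    endloop
  endfacet
endsolid part

The G0 Z moves step by Δz≈5.83 mm. Every layer's G1 loop is the same polygon, so the solid is a straight extrusion of it from z=0 to z≈17.5. Closing with flat bottom and top caps and triangulating gives 20 facets — an L-shaped prism: outer 16.9 × 12.2 mm, arm thicknesses ≈ 3.9 mm (horizontal) and 7.39 mm (vertical), extruded 17.5 mm in z.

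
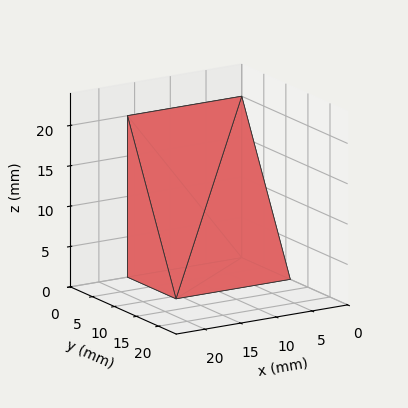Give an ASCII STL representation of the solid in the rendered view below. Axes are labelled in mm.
Reading the render: the shape is a wedge (ramp): 16 × 11 mm base, rising to 20 mm along the y=0 edge and sloping linearly to z=0 at y=11 (dimensions read to the nearest mm from the axis ticks). For the STL, each face is triangulated and given an outward normal.

solid part
  facet normal 0.0000 0.0000 -1.0000
    outer loop
      vertex 16.0 11.0 0.0
      vertex 16.0 0.0 0.0
      vertex 0.0 0.0 0.0
    endloop
  endfacet
  facet normal 0.0000 0.0000 -1.0000
    outer loop
      vertex 0.0 11.0 0.0
      vertex 16.0 11.0 0.0
      vertex 0.0 0.0 0.0
    endloop
  endfacet
  facet normal 0.0000 -1.0000 0.0000
    outer loop
      vertex 0.0 0.0 0.0
      vertex 16.0 0.0 0.0
      vertex 16.0 0.0 20.0
    endloop
  endfacet
  facet normal 0.0000 -1.0000 0.0000
    outer loop
      vertex 0.0 0.0 0.0
      vertex 16.0 0.0 20.0
      vertex 0.0 0.0 20.0
    endloop
  endfacet
  facet normal 0.0000 0.8762 0.4819
    outer loop
      vertex 0.0 0.0 20.0
      vertex 16.0 0.0 20.0
      vertex 16.0 11.0 0.0
    endloop
  endfacet
  facet normal 0.0000 0.8762 0.4819
    outer loop
      vertex 0.0 0.0 20.0
      vertex 16.0 11.0 0.0
      vertex 0.0 11.0 0.0
    endloop
  endfacet
  facet normal -1.0000 0.0000 0.0000
    outer loop
      vertex 0.0 0.0 20.0
      vertex 0.0 11.0 0.0
      vertex 0.0 0.0 0.0
    endloop
  endfacet
  facet normal 1.0000 0.0000 0.0000
    outer loop
      vertex 16.0 0.0 0.0
      vertex 16.0 11.0 0.0
      vertex 16.0 0.0 20.0
    endloop
  endfacet
endsolid part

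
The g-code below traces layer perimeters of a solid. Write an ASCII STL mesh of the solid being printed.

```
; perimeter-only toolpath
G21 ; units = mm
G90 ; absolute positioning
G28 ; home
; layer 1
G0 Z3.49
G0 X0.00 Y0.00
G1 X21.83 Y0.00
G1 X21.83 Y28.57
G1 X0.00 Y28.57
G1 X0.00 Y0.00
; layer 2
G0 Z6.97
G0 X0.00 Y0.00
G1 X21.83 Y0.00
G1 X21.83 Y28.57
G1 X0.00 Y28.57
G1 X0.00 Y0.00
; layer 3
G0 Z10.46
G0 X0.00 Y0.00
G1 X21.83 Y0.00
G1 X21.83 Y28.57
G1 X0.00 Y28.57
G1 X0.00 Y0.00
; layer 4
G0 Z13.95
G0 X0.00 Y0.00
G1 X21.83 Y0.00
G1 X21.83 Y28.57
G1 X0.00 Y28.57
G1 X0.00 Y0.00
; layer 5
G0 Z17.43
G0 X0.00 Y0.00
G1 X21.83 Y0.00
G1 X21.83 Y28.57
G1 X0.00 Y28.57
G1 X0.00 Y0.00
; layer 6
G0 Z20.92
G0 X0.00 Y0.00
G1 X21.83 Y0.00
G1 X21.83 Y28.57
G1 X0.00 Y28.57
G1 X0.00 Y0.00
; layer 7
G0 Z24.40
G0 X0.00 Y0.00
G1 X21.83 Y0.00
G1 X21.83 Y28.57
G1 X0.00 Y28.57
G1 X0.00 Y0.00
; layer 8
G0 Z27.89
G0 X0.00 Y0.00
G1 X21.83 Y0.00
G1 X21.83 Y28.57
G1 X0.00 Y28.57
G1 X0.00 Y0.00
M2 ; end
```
solid part
  facet normal 0.0000 0.0000 -1.0000
    outer loop
      vertex 21.83 28.57 0.00
      vertex 21.83 0.00 0.00
      vertex 0.00 0.00 0.00
    endloop
  endfacet
  facet normal 0.0000 0.0000 -1.0000
    outer loop
      vertex 0.00 28.57 0.00
      vertex 21.83 28.57 0.00
      vertex 0.00 0.00 0.00
    endloop
  endfacet
  facet normal 0.0000 0.0000 1.0000
    outer loop
      vertex 0.00 0.00 27.89
      vertex 21.83 0.00 27.89
      vertex 21.83 28.57 27.89
    endloop
  endfacet
  facet normal 0.0000 0.0000 1.0000
    outer loop
      vertex 0.00 0.00 27.89
      vertex 21.83 28.57 27.89
      vertex 0.00 28.57 27.89
    endloop
  endfacet
  facet normal 0.0000 -1.0000 0.0000
    outer loop
      vertex 0.00 0.00 0.00
      vertex 21.83 0.00 0.00
      vertex 21.83 0.00 27.89
    endloop
  endfacet
  facet normal 0.0000 -1.0000 0.0000
    outer loop
      vertex 0.00 0.00 0.00
      vertex 21.83 0.00 27.89
      vertex 0.00 0.00 27.89
    endloop
  endfacet
  facet normal 0.0000 1.0000 0.0000
    outer loop
      vertex 21.83 28.57 27.89
      vertex 21.83 28.57 0.00
      vertex 0.00 28.57 0.00
    endloop
  endfacet
  facet normal 0.0000 1.0000 0.0000
    outer loop
      vertex 0.00 28.57 27.89
      vertex 21.83 28.57 27.89
      vertex 0.00 28.57 0.00
    endloop
  endfacet
  facet normal -1.0000 0.0000 0.0000
    outer loop
      vertex 0.00 28.57 27.89
      vertex 0.00 28.57 0.00
      vertex 0.00 0.00 0.00
    endloop
  endfacet
  facet normal -1.0000 0.0000 0.0000
    outer loop
      vertex 0.00 0.00 27.89
      vertex 0.00 28.57 27.89
      vertex 0.00 0.00 0.00
    endloop
  endfacet
  facet normal 1.0000 0.0000 0.0000
    outer loop
      vertex 21.83 0.00 0.00
      vertex 21.83 28.57 0.00
      vertex 21.83 28.57 27.89
    endloop
  endfacet
  facet normal 1.0000 0.0000 0.0000
    outer loop
      vertex 21.83 0.00 0.00
      vertex 21.83 28.57 27.89
      vertex 21.83 0.00 27.89
    endloop
  endfacet
endsolid part

The G0 Z moves step by Δz≈3.49 mm. Every layer's G1 loop is the same polygon, so the solid is a straight extrusion of it from z=0 to z≈27.9. Closing with flat bottom and top caps and triangulating gives 12 facets — a rectangular box, roughly 21.8 × 28.6 mm footprint and 27.9 mm tall.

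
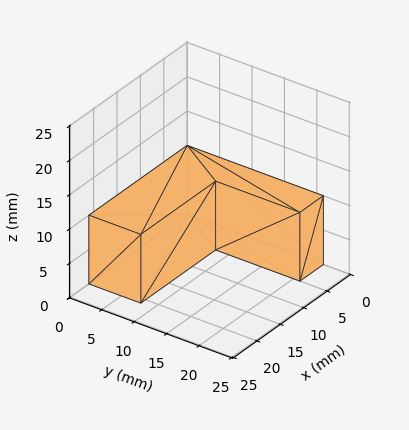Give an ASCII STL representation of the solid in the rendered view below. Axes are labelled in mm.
Reading the render: the shape is an L-shaped prism: outer 21 × 21 mm, arm thicknesses ≈ 8 mm (horizontal) and 5 mm (vertical), extruded 10 mm in z (dimensions read to the nearest mm from the axis ticks). For the STL, each face is triangulated and given an outward normal.

solid part
  facet normal 0.0000 0.0000 -1.0000
    outer loop
      vertex 21.000 8.000 0.000
      vertex 21.000 0.000 0.000
      vertex 0.000 0.000 0.000
    endloop
  endfacet
  facet normal 0.0000 0.0000 -1.0000
    outer loop
      vertex 5.000 8.000 0.000
      vertex 21.000 8.000 0.000
      vertex 0.000 0.000 0.000
    endloop
  endfacet
  facet normal 0.0000 0.0000 -1.0000
    outer loop
      vertex 5.000 21.000 0.000
      vertex 5.000 8.000 0.000
      vertex 0.000 0.000 0.000
    endloop
  endfacet
  facet normal 0.0000 0.0000 -1.0000
    outer loop
      vertex 0.000 21.000 0.000
      vertex 5.000 21.000 0.000
      vertex 0.000 0.000 0.000
    endloop
  endfacet
  facet normal 0.0000 0.0000 1.0000
    outer loop
      vertex 0.000 0.000 10.000
      vertex 21.000 0.000 10.000
      vertex 21.000 8.000 10.000
    endloop
  endfacet
  facet normal 0.0000 0.0000 1.0000
    outer loop
      vertex 0.000 0.000 10.000
      vertex 21.000 8.000 10.000
      vertex 5.000 8.000 10.000
    endloop
  endfacet
  facet normal 0.0000 0.0000 1.0000
    outer loop
      vertex 0.000 0.000 10.000
      vertex 5.000 8.000 10.000
      vertex 5.000 21.000 10.000
    endloop
  endfacet
  facet normal 0.0000 0.0000 1.0000
    outer loop
      vertex 0.000 0.000 10.000
      vertex 5.000 21.000 10.000
      vertex 0.000 21.000 10.000
    endloop
  endfacet
  facet normal 0.0000 -1.0000 0.0000
    outer loop
      vertex 0.000 0.000 0.000
      vertex 21.000 0.000 0.000
      vertex 21.000 0.000 10.000
    endloop
  endfacet
  facet normal 0.0000 -1.0000 0.0000
    outer loop
      vertex 0.000 0.000 0.000
      vertex 21.000 0.000 10.000
      vertex 0.000 0.000 10.000
    endloop
  endfacet
  facet normal 1.0000 0.0000 0.0000
    outer loop
      vertex 21.000 0.000 0.000
      vertex 21.000 8.000 0.000
      vertex 21.000 8.000 10.000
    endloop
  endfacet
  facet normal 1.0000 0.0000 0.0000
    outer loop
      vertex 21.000 0.000 0.000
      vertex 21.000 8.000 10.000
      vertex 21.000 0.000 10.000
    endloop
  endfacet
  facet normal 0.0000 1.0000 0.0000
    outer loop
      vertex 21.000 8.000 0.000
      vertex 5.000 8.000 0.000
      vertex 5.000 8.000 10.000
    endloop
  endfacet
  facet normal 0.0000 1.0000 0.0000
    outer loop
      vertex 21.000 8.000 0.000
      vertex 5.000 8.000 10.000
      vertex 21.000 8.000 10.000
    endloop
  endfacet
  facet normal 1.0000 0.0000 0.0000
    outer loop
      vertex 5.000 8.000 0.000
      vertex 5.000 21.000 0.000
      vertex 5.000 21.000 10.000
    endloop
  endfacet
  facet normal 1.0000 0.0000 0.0000
    outer loop
      vertex 5.000 8.000 0.000
      vertex 5.000 21.000 10.000
      vertex 5.000 8.000 10.000
    endloop
  endfacet
  facet normal 0.0000 1.0000 0.0000
    outer loop
      vertex 5.000 21.000 0.000
      vertex 0.000 21.000 0.000
      vertex 0.000 21.000 10.000
    endloop
  endfacet
  facet normal 0.0000 1.0000 0.0000
    outer loop
      vertex 5.000 21.000 0.000
      vertex 0.000 21.000 10.000
      vertex 5.000 21.000 10.000
    endloop
  endfacet
  facet normal -1.0000 0.0000 0.0000
    outer loop
      vertex 0.000 21.000 0.000
      vertex 0.000 0.000 0.000
      vertex 0.000 0.000 10.000
    endloop
  endfacet
  facet normal -1.0000 0.0000 0.0000
    outer loop
      vertex 0.000 21.000 0.000
      vertex 0.000 0.000 10.000
      vertex 0.000 21.000 10.000
    endloop
  endfacet
endsolid part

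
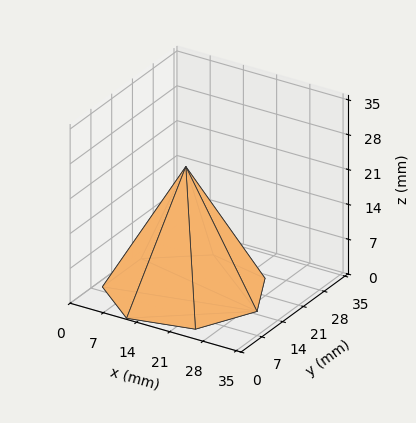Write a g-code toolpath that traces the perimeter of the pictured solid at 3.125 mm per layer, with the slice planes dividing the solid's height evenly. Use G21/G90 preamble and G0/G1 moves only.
Reading the render: the shape is a regular 7-sided pyramid, base circumscribed radius ≈ 15 mm, apex at z ≈ 25 mm (dimensions read to the nearest mm from the axis ticks). For the g-code, the solid's height is divided into equal slices at the stated Δz and each level perimeter traced with G1 moves after a G0 lift.

; perimeter-only toolpath
G21 ; units = mm
G90 ; absolute positioning
G28 ; home
; layer 1
G0 Z3.125
G0 X28.125 Y15.000
G1 X23.183 Y25.261
G1 X12.079 Y27.796
G1 X3.174 Y20.694
G1 X3.174 Y9.306
G1 X12.079 Y2.204
G1 X23.183 Y4.739
G1 X28.125 Y15.000
; layer 2
G0 Z6.250
G0 X26.250 Y15.000
G1 X22.014 Y23.795
G1 X12.497 Y25.968
G1 X4.864 Y19.881
G1 X4.864 Y10.119
G1 X12.497 Y4.032
G1 X22.014 Y6.205
G1 X26.250 Y15.000
; layer 3
G0 Z9.375
G0 X24.375 Y15.000
G1 X20.845 Y22.329
G1 X12.914 Y24.140
G1 X6.553 Y19.067
G1 X6.553 Y10.933
G1 X12.914 Y5.860
G1 X20.845 Y7.671
G1 X24.375 Y15.000
; layer 4
G0 Z12.500
G0 X22.500 Y15.000
G1 X19.676 Y20.864
G1 X13.331 Y22.312
G1 X8.242 Y18.254
G1 X8.242 Y11.746
G1 X13.331 Y7.688
G1 X19.676 Y9.136
G1 X22.500 Y15.000
; layer 5
G0 Z15.625
G0 X20.625 Y15.000
G1 X18.507 Y19.398
G1 X13.748 Y20.484
G1 X9.932 Y17.441
G1 X9.932 Y12.559
G1 X13.748 Y9.516
G1 X18.507 Y10.602
G1 X20.625 Y15.000
; layer 6
G0 Z18.750
G0 X18.750 Y15.000
G1 X17.338 Y17.932
G1 X14.165 Y18.656
G1 X11.621 Y16.627
G1 X11.621 Y13.373
G1 X14.165 Y11.344
G1 X17.338 Y12.068
G1 X18.750 Y15.000
; layer 7
G0 Z21.875
G0 X16.875 Y15.000
G1 X16.169 Y16.466
G1 X14.583 Y16.828
G1 X13.311 Y15.813
G1 X13.311 Y14.187
G1 X14.583 Y13.172
G1 X16.169 Y13.534
G1 X16.875 Y15.000
M2 ; end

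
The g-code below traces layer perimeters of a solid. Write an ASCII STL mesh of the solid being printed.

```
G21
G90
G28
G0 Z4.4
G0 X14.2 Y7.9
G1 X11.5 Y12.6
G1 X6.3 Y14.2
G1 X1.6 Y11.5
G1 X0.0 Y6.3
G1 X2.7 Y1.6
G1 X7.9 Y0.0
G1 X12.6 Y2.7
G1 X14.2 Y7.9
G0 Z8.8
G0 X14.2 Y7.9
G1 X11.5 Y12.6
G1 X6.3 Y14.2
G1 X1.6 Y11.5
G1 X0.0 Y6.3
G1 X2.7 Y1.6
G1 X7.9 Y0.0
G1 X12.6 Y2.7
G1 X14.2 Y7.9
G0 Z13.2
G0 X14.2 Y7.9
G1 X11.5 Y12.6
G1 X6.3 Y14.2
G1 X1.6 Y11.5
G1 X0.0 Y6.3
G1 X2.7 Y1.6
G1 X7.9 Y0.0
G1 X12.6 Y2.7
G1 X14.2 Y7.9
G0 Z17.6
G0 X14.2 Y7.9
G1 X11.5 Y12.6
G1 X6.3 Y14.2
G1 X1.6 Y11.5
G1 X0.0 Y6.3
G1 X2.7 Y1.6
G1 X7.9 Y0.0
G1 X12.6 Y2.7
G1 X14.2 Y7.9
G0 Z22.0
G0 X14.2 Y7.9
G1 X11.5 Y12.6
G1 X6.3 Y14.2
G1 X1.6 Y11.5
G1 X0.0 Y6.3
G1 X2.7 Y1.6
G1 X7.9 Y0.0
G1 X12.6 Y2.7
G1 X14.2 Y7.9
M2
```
solid part
  facet normal 0.0000 0.0000 -1.0000
    outer loop
      vertex 6.3 14.2 0.0
      vertex 11.5 12.6 0.0
      vertex 14.2 7.9 0.0
    endloop
  endfacet
  facet normal 0.0000 0.0000 -1.0000
    outer loop
      vertex 1.6 11.5 0.0
      vertex 6.3 14.2 0.0
      vertex 14.2 7.9 0.0
    endloop
  endfacet
  facet normal 0.0000 0.0000 -1.0000
    outer loop
      vertex 0.0 6.3 0.0
      vertex 1.6 11.5 0.0
      vertex 14.2 7.9 0.0
    endloop
  endfacet
  facet normal 0.0000 0.0000 -1.0000
    outer loop
      vertex 2.7 1.6 0.0
      vertex 0.0 6.3 0.0
      vertex 14.2 7.9 0.0
    endloop
  endfacet
  facet normal 0.0000 0.0000 -1.0000
    outer loop
      vertex 7.9 0.0 0.0
      vertex 2.7 1.6 0.0
      vertex 14.2 7.9 0.0
    endloop
  endfacet
  facet normal 0.0000 0.0000 -1.0000
    outer loop
      vertex 12.6 2.7 0.0
      vertex 7.9 0.0 0.0
      vertex 14.2 7.9 0.0
    endloop
  endfacet
  facet normal 0.0000 0.0000 1.0000
    outer loop
      vertex 14.2 7.9 22.0
      vertex 11.5 12.6 22.0
      vertex 6.3 14.2 22.0
    endloop
  endfacet
  facet normal 0.0000 0.0000 1.0000
    outer loop
      vertex 14.2 7.9 22.0
      vertex 6.3 14.2 22.0
      vertex 1.6 11.5 22.0
    endloop
  endfacet
  facet normal 0.0000 0.0000 1.0000
    outer loop
      vertex 14.2 7.9 22.0
      vertex 1.6 11.5 22.0
      vertex 0.0 6.3 22.0
    endloop
  endfacet
  facet normal 0.0000 0.0000 1.0000
    outer loop
      vertex 14.2 7.9 22.0
      vertex 0.0 6.3 22.0
      vertex 2.7 1.6 22.0
    endloop
  endfacet
  facet normal 0.0000 0.0000 1.0000
    outer loop
      vertex 14.2 7.9 22.0
      vertex 2.7 1.6 22.0
      vertex 7.9 0.0 22.0
    endloop
  endfacet
  facet normal 0.0000 0.0000 1.0000
    outer loop
      vertex 14.2 7.9 22.0
      vertex 7.9 0.0 22.0
      vertex 12.6 2.7 22.0
    endloop
  endfacet
  facet normal 0.8671 0.4981 0.0000
    outer loop
      vertex 14.2 7.9 0.0
      vertex 11.5 12.6 0.0
      vertex 11.5 12.6 22.0
    endloop
  endfacet
  facet normal 0.8671 0.4981 0.0000
    outer loop
      vertex 14.2 7.9 0.0
      vertex 11.5 12.6 22.0
      vertex 14.2 7.9 22.0
    endloop
  endfacet
  facet normal 0.2941 0.9558 0.0000
    outer loop
      vertex 11.5 12.6 0.0
      vertex 6.3 14.2 0.0
      vertex 6.3 14.2 22.0
    endloop
  endfacet
  facet normal 0.2941 0.9558 0.0000
    outer loop
      vertex 11.5 12.6 0.0
      vertex 6.3 14.2 22.0
      vertex 11.5 12.6 22.0
    endloop
  endfacet
  facet normal -0.4981 0.8671 0.0000
    outer loop
      vertex 6.3 14.2 0.0
      vertex 1.6 11.5 0.0
      vertex 1.6 11.5 22.0
    endloop
  endfacet
  facet normal -0.4981 0.8671 0.0000
    outer loop
      vertex 6.3 14.2 0.0
      vertex 1.6 11.5 22.0
      vertex 6.3 14.2 22.0
    endloop
  endfacet
  facet normal -0.9558 0.2941 0.0000
    outer loop
      vertex 1.6 11.5 0.0
      vertex 0.0 6.3 0.0
      vertex 0.0 6.3 22.0
    endloop
  endfacet
  facet normal -0.9558 0.2941 0.0000
    outer loop
      vertex 1.6 11.5 0.0
      vertex 0.0 6.3 22.0
      vertex 1.6 11.5 22.0
    endloop
  endfacet
  facet normal -0.8671 -0.4981 0.0000
    outer loop
      vertex 0.0 6.3 0.0
      vertex 2.7 1.6 0.0
      vertex 2.7 1.6 22.0
    endloop
  endfacet
  facet normal -0.8671 -0.4981 0.0000
    outer loop
      vertex 0.0 6.3 0.0
      vertex 2.7 1.6 22.0
      vertex 0.0 6.3 22.0
    endloop
  endfacet
  facet normal -0.2941 -0.9558 0.0000
    outer loop
      vertex 2.7 1.6 0.0
      vertex 7.9 0.0 0.0
      vertex 7.9 0.0 22.0
    endloop
  endfacet
  facet normal -0.2941 -0.9558 0.0000
    outer loop
      vertex 2.7 1.6 0.0
      vertex 7.9 0.0 22.0
      vertex 2.7 1.6 22.0
    endloop
  endfacet
  facet normal 0.4981 -0.8671 0.0000
    outer loop
      vertex 7.9 0.0 0.0
      vertex 12.6 2.7 0.0
      vertex 12.6 2.7 22.0
    endloop
  endfacet
  facet normal 0.4981 -0.8671 0.0000
    outer loop
      vertex 7.9 0.0 0.0
      vertex 12.6 2.7 22.0
      vertex 7.9 0.0 22.0
    endloop
  endfacet
  facet normal 0.9558 -0.2941 0.0000
    outer loop
      vertex 12.6 2.7 0.0
      vertex 14.2 7.9 0.0
      vertex 14.2 7.9 22.0
    endloop
  endfacet
  facet normal 0.9558 -0.2941 0.0000
    outer loop
      vertex 12.6 2.7 0.0
      vertex 14.2 7.9 22.0
      vertex 12.6 2.7 22.0
    endloop
  endfacet
endsolid part

The G0 Z moves step by Δz≈4.4 mm. Every layer's G1 loop is the same polygon, so the solid is a straight extrusion of it from z=0 to z≈22. Closing with flat bottom and top caps and triangulating gives 28 facets — a regular 8-sided prism (a cylinder approximated with 8 flat sides), circumscribed radius ≈ 7.1 mm, height ≈ 22 mm.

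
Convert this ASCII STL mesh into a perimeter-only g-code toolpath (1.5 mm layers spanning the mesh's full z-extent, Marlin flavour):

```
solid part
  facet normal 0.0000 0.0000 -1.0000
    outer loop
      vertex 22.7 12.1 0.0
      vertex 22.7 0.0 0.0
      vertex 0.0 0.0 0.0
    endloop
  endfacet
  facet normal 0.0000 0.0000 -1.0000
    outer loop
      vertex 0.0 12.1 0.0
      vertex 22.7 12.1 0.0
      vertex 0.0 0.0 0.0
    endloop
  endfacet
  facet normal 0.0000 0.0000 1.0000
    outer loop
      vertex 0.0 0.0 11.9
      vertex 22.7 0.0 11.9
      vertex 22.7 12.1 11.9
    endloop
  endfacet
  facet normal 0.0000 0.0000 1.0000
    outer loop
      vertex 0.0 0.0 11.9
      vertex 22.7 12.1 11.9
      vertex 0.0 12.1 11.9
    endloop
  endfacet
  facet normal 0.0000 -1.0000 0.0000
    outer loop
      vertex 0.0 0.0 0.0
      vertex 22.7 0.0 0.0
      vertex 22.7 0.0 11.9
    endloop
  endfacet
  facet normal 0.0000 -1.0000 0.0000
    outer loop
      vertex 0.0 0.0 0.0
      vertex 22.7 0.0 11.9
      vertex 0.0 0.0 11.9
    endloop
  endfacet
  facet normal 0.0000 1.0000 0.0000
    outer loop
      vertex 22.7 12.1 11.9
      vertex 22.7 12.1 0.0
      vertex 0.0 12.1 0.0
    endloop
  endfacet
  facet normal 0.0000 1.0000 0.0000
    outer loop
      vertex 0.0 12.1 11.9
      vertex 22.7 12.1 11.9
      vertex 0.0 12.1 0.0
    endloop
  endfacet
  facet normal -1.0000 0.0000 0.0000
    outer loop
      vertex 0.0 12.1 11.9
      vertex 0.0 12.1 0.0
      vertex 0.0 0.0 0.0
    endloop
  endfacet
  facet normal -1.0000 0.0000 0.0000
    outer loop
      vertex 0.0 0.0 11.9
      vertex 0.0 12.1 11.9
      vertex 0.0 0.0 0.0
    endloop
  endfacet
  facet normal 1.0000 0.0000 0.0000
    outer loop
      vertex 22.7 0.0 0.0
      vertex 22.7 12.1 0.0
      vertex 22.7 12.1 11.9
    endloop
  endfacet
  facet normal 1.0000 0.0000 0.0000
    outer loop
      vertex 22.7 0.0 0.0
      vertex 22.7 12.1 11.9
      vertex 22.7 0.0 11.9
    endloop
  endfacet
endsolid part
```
; perimeter-only toolpath
G21 ; units = mm
G90 ; absolute positioning
G28 ; home
; layer 1
G0 Z1.5
G0 X0.0 Y0.0
G1 X22.7 Y0.0
G1 X22.7 Y12.1
G1 X0.0 Y12.1
G1 X0.0 Y0.0
; layer 2
G0 Z3.0
G0 X0.0 Y0.0
G1 X22.7 Y0.0
G1 X22.7 Y12.1
G1 X0.0 Y12.1
G1 X0.0 Y0.0
; layer 3
G0 Z4.5
G0 X0.0 Y0.0
G1 X22.7 Y0.0
G1 X22.7 Y12.1
G1 X0.0 Y12.1
G1 X0.0 Y0.0
; layer 4
G0 Z6.0
G0 X0.0 Y0.0
G1 X22.7 Y0.0
G1 X22.7 Y12.1
G1 X0.0 Y12.1
G1 X0.0 Y0.0
; layer 5
G0 Z7.4
G0 X0.0 Y0.0
G1 X22.7 Y0.0
G1 X22.7 Y12.1
G1 X0.0 Y12.1
G1 X0.0 Y0.0
; layer 6
G0 Z8.9
G0 X0.0 Y0.0
G1 X22.7 Y0.0
G1 X22.7 Y12.1
G1 X0.0 Y12.1
G1 X0.0 Y0.0
; layer 7
G0 Z10.4
G0 X0.0 Y0.0
G1 X22.7 Y0.0
G1 X22.7 Y12.1
G1 X0.0 Y12.1
G1 X0.0 Y0.0
; layer 8
G0 Z11.9
G0 X0.0 Y0.0
G1 X22.7 Y0.0
G1 X22.7 Y12.1
G1 X0.0 Y12.1
G1 X0.0 Y0.0
M2 ; end

The solid is a rectangular box, roughly 22.7 × 12.1 mm footprint and 11.9 mm tall. Slicing at Δz = 1.5 mm — 8 equal slices spanning the solid's height, so layer i sits at z = i·h/8 — gives 8 non-empty perimeters. Each is a 4-segment closed polygon; G0 lifts to the layer z and rapids to the start vertex, then G1 traces the edges.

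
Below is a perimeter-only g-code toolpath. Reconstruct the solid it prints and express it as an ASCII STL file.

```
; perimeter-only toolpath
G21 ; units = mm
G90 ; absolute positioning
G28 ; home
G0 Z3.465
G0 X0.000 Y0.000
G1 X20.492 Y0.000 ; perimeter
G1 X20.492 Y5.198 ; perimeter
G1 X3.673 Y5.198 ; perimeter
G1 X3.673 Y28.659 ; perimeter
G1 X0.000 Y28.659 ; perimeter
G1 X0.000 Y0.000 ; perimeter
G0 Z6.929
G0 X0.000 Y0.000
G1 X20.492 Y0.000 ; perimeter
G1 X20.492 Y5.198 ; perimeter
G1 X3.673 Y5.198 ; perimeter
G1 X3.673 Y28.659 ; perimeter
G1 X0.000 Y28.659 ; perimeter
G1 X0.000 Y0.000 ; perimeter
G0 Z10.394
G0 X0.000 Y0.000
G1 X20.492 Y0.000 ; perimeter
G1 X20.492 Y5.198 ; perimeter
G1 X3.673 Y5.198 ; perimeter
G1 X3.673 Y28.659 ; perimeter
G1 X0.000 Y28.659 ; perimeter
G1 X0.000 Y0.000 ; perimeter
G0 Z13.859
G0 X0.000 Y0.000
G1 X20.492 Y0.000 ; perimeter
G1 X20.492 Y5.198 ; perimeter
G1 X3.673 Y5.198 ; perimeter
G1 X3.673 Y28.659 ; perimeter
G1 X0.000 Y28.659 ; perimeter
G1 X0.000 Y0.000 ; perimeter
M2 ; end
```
solid part
  facet normal 0.0000 0.0000 -1.0000
    outer loop
      vertex 20.492 5.198 0.000
      vertex 20.492 0.000 0.000
      vertex 0.000 0.000 0.000
    endloop
  endfacet
  facet normal 0.0000 0.0000 -1.0000
    outer loop
      vertex 3.673 5.198 0.000
      vertex 20.492 5.198 0.000
      vertex 0.000 0.000 0.000
    endloop
  endfacet
  facet normal 0.0000 0.0000 -1.0000
    outer loop
      vertex 3.673 28.659 0.000
      vertex 3.673 5.198 0.000
      vertex 0.000 0.000 0.000
    endloop
  endfacet
  facet normal 0.0000 0.0000 -1.0000
    outer loop
      vertex 0.000 28.659 0.000
      vertex 3.673 28.659 0.000
      vertex 0.000 0.000 0.000
    endloop
  endfacet
  facet normal 0.0000 0.0000 1.0000
    outer loop
      vertex 0.000 0.000 13.859
      vertex 20.492 0.000 13.859
      vertex 20.492 5.198 13.859
    endloop
  endfacet
  facet normal 0.0000 0.0000 1.0000
    outer loop
      vertex 0.000 0.000 13.859
      vertex 20.492 5.198 13.859
      vertex 3.673 5.198 13.859
    endloop
  endfacet
  facet normal 0.0000 0.0000 1.0000
    outer loop
      vertex 0.000 0.000 13.859
      vertex 3.673 5.198 13.859
      vertex 3.673 28.659 13.859
    endloop
  endfacet
  facet normal 0.0000 0.0000 1.0000
    outer loop
      vertex 0.000 0.000 13.859
      vertex 3.673 28.659 13.859
      vertex 0.000 28.659 13.859
    endloop
  endfacet
  facet normal 0.0000 -1.0000 0.0000
    outer loop
      vertex 0.000 0.000 0.000
      vertex 20.492 0.000 0.000
      vertex 20.492 0.000 13.859
    endloop
  endfacet
  facet normal 0.0000 -1.0000 0.0000
    outer loop
      vertex 0.000 0.000 0.000
      vertex 20.492 0.000 13.859
      vertex 0.000 0.000 13.859
    endloop
  endfacet
  facet normal 1.0000 0.0000 0.0000
    outer loop
      vertex 20.492 0.000 0.000
      vertex 20.492 5.198 0.000
      vertex 20.492 5.198 13.859
    endloop
  endfacet
  facet normal 1.0000 0.0000 0.0000
    outer loop
      vertex 20.492 0.000 0.000
      vertex 20.492 5.198 13.859
      vertex 20.492 0.000 13.859
    endloop
  endfacet
  facet normal 0.0000 1.0000 0.0000
    outer loop
      vertex 20.492 5.198 0.000
      vertex 3.673 5.198 0.000
      vertex 3.673 5.198 13.859
    endloop
  endfacet
  facet normal 0.0000 1.0000 0.0000
    outer loop
      vertex 20.492 5.198 0.000
      vertex 3.673 5.198 13.859
      vertex 20.492 5.198 13.859
    endloop
  endfacet
  facet normal 1.0000 0.0000 0.0000
    outer loop
      vertex 3.673 5.198 0.000
      vertex 3.673 28.659 0.000
      vertex 3.673 28.659 13.859
    endloop
  endfacet
  facet normal 1.0000 0.0000 0.0000
    outer loop
      vertex 3.673 5.198 0.000
      vertex 3.673 28.659 13.859
      vertex 3.673 5.198 13.859
    endloop
  endfacet
  facet normal 0.0000 1.0000 0.0000
    outer loop
      vertex 3.673 28.659 0.000
      vertex 0.000 28.659 0.000
      vertex 0.000 28.659 13.859
    endloop
  endfacet
  facet normal 0.0000 1.0000 0.0000
    outer loop
      vertex 3.673 28.659 0.000
      vertex 0.000 28.659 13.859
      vertex 3.673 28.659 13.859
    endloop
  endfacet
  facet normal -1.0000 0.0000 0.0000
    outer loop
      vertex 0.000 28.659 0.000
      vertex 0.000 0.000 0.000
      vertex 0.000 0.000 13.859
    endloop
  endfacet
  facet normal -1.0000 0.0000 0.0000
    outer loop
      vertex 0.000 28.659 0.000
      vertex 0.000 0.000 13.859
      vertex 0.000 28.659 13.859
    endloop
  endfacet
endsolid part

The G0 Z moves step by Δz≈3.465 mm. Every layer's G1 loop is the same polygon, so the solid is a straight extrusion of it from z=0 to z≈13.9. Closing with flat bottom and top caps and triangulating gives 20 facets — an L-shaped prism: outer 20.5 × 28.7 mm, arm thicknesses ≈ 5.2 mm (horizontal) and 3.67 mm (vertical), extruded 13.9 mm in z.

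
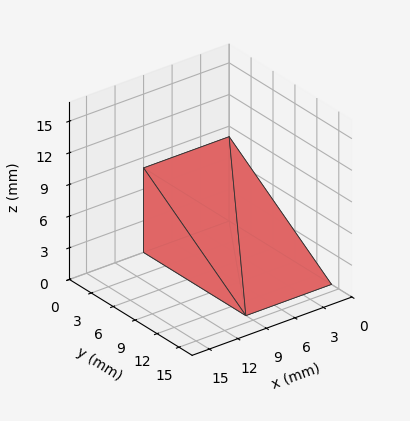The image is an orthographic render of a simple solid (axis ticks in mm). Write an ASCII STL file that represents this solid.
Reading the render: the shape is a wedge (ramp): 9 × 14 mm base, rising to 8 mm along the y=0 edge and sloping linearly to z=0 at y=14 (dimensions read to the nearest mm from the axis ticks). For the STL, each face is triangulated and given an outward normal.

solid part
  facet normal 0.0000 0.0000 -1.0000
    outer loop
      vertex 9.000 14.000 0.000
      vertex 9.000 0.000 0.000
      vertex 0.000 0.000 0.000
    endloop
  endfacet
  facet normal 0.0000 0.0000 -1.0000
    outer loop
      vertex 0.000 14.000 0.000
      vertex 9.000 14.000 0.000
      vertex 0.000 0.000 0.000
    endloop
  endfacet
  facet normal 0.0000 -1.0000 0.0000
    outer loop
      vertex 0.000 0.000 0.000
      vertex 9.000 0.000 0.000
      vertex 9.000 0.000 8.000
    endloop
  endfacet
  facet normal 0.0000 -1.0000 0.0000
    outer loop
      vertex 0.000 0.000 0.000
      vertex 9.000 0.000 8.000
      vertex 0.000 0.000 8.000
    endloop
  endfacet
  facet normal 0.0000 0.4961 0.8682
    outer loop
      vertex 0.000 0.000 8.000
      vertex 9.000 0.000 8.000
      vertex 9.000 14.000 0.000
    endloop
  endfacet
  facet normal 0.0000 0.4961 0.8682
    outer loop
      vertex 0.000 0.000 8.000
      vertex 9.000 14.000 0.000
      vertex 0.000 14.000 0.000
    endloop
  endfacet
  facet normal -1.0000 0.0000 0.0000
    outer loop
      vertex 0.000 0.000 8.000
      vertex 0.000 14.000 0.000
      vertex 0.000 0.000 0.000
    endloop
  endfacet
  facet normal 1.0000 0.0000 0.0000
    outer loop
      vertex 9.000 0.000 0.000
      vertex 9.000 14.000 0.000
      vertex 9.000 0.000 8.000
    endloop
  endfacet
endsolid part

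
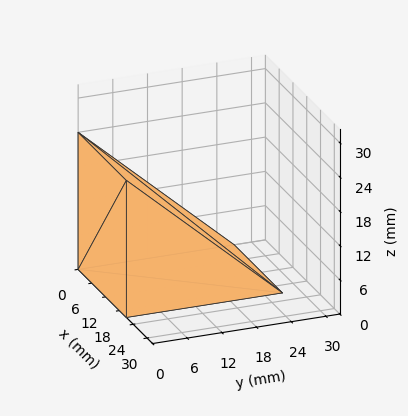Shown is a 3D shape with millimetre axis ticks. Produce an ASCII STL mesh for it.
Reading the render: the shape is a wedge (ramp): 21 × 27 mm base, rising to 24 mm along the y=0 edge and sloping linearly to z=0 at y=27 (dimensions read to the nearest mm from the axis ticks). For the STL, each face is triangulated and given an outward normal.

solid part
  facet normal 0.0000 0.0000 -1.0000
    outer loop
      vertex 21.00 27.00 0.00
      vertex 21.00 0.00 0.00
      vertex 0.00 0.00 0.00
    endloop
  endfacet
  facet normal 0.0000 0.0000 -1.0000
    outer loop
      vertex 0.00 27.00 0.00
      vertex 21.00 27.00 0.00
      vertex 0.00 0.00 0.00
    endloop
  endfacet
  facet normal 0.0000 -1.0000 0.0000
    outer loop
      vertex 0.00 0.00 0.00
      vertex 21.00 0.00 0.00
      vertex 21.00 0.00 24.00
    endloop
  endfacet
  facet normal 0.0000 -1.0000 0.0000
    outer loop
      vertex 0.00 0.00 0.00
      vertex 21.00 0.00 24.00
      vertex 0.00 0.00 24.00
    endloop
  endfacet
  facet normal 0.0000 0.6644 0.7474
    outer loop
      vertex 0.00 0.00 24.00
      vertex 21.00 0.00 24.00
      vertex 21.00 27.00 0.00
    endloop
  endfacet
  facet normal 0.0000 0.6644 0.7474
    outer loop
      vertex 0.00 0.00 24.00
      vertex 21.00 27.00 0.00
      vertex 0.00 27.00 0.00
    endloop
  endfacet
  facet normal -1.0000 0.0000 0.0000
    outer loop
      vertex 0.00 0.00 24.00
      vertex 0.00 27.00 0.00
      vertex 0.00 0.00 0.00
    endloop
  endfacet
  facet normal 1.0000 0.0000 0.0000
    outer loop
      vertex 21.00 0.00 0.00
      vertex 21.00 27.00 0.00
      vertex 21.00 0.00 24.00
    endloop
  endfacet
endsolid part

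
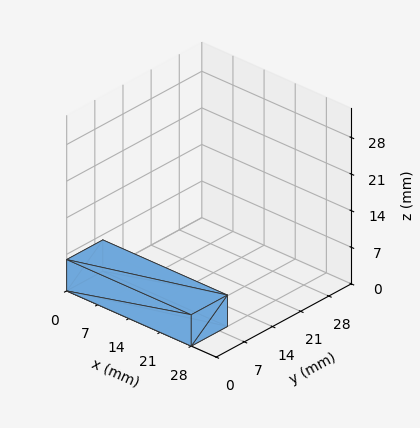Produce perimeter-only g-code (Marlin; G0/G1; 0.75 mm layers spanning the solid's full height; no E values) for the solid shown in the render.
Reading the render: the shape is a rectangular box, roughly 28 × 9 mm footprint and 6 mm tall (dimensions read to the nearest mm from the axis ticks). For the g-code, the solid's height is divided into equal slices at the stated Δz and each level perimeter traced with G1 moves after a G0 lift.

; perimeter-only toolpath
G21 ; units = mm
G90 ; absolute positioning
G28 ; home
; layer 1
G0 Z0.75
G0 X0.00 Y0.00
G1 X28.00 Y0.00
G1 X28.00 Y9.00
G1 X0.00 Y9.00
G1 X0.00 Y0.00
; layer 2
G0 Z1.50
G0 X0.00 Y0.00
G1 X28.00 Y0.00
G1 X28.00 Y9.00
G1 X0.00 Y9.00
G1 X0.00 Y0.00
; layer 3
G0 Z2.25
G0 X0.00 Y0.00
G1 X28.00 Y0.00
G1 X28.00 Y9.00
G1 X0.00 Y9.00
G1 X0.00 Y0.00
; layer 4
G0 Z3.00
G0 X0.00 Y0.00
G1 X28.00 Y0.00
G1 X28.00 Y9.00
G1 X0.00 Y9.00
G1 X0.00 Y0.00
; layer 5
G0 Z3.75
G0 X0.00 Y0.00
G1 X28.00 Y0.00
G1 X28.00 Y9.00
G1 X0.00 Y9.00
G1 X0.00 Y0.00
; layer 6
G0 Z4.50
G0 X0.00 Y0.00
G1 X28.00 Y0.00
G1 X28.00 Y9.00
G1 X0.00 Y9.00
G1 X0.00 Y0.00
; layer 7
G0 Z5.25
G0 X0.00 Y0.00
G1 X28.00 Y0.00
G1 X28.00 Y9.00
G1 X0.00 Y9.00
G1 X0.00 Y0.00
; layer 8
G0 Z6.00
G0 X0.00 Y0.00
G1 X28.00 Y0.00
G1 X28.00 Y9.00
G1 X0.00 Y9.00
G1 X0.00 Y0.00
M2 ; end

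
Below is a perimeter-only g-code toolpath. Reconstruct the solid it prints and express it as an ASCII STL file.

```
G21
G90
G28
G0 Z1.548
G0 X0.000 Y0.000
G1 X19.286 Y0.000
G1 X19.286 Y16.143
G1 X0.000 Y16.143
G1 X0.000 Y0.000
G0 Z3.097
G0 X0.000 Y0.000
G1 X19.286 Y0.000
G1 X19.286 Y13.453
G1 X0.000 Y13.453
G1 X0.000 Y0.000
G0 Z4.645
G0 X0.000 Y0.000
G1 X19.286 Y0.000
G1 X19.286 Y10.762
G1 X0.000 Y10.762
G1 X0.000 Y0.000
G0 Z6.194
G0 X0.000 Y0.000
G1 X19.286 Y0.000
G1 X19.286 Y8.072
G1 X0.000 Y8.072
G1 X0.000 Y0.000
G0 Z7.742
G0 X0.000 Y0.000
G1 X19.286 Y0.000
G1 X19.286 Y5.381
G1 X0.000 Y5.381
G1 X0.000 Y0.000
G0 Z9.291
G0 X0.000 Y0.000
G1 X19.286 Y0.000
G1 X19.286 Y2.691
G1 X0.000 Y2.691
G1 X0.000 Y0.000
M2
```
solid part
  facet normal 0.0000 0.0000 -1.0000
    outer loop
      vertex 19.286 18.834 0.000
      vertex 19.286 0.000 0.000
      vertex 0.000 0.000 0.000
    endloop
  endfacet
  facet normal 0.0000 0.0000 -1.0000
    outer loop
      vertex 0.000 18.834 0.000
      vertex 19.286 18.834 0.000
      vertex 0.000 0.000 0.000
    endloop
  endfacet
  facet normal 0.0000 -1.0000 0.0000
    outer loop
      vertex 0.000 0.000 0.000
      vertex 19.286 0.000 0.000
      vertex 19.286 0.000 10.839
    endloop
  endfacet
  facet normal 0.0000 -1.0000 0.0000
    outer loop
      vertex 0.000 0.000 0.000
      vertex 19.286 0.000 10.839
      vertex 0.000 0.000 10.839
    endloop
  endfacet
  facet normal 0.0000 0.4988 0.8667
    outer loop
      vertex 0.000 0.000 10.839
      vertex 19.286 0.000 10.839
      vertex 19.286 18.834 0.000
    endloop
  endfacet
  facet normal 0.0000 0.4988 0.8667
    outer loop
      vertex 0.000 0.000 10.839
      vertex 19.286 18.834 0.000
      vertex 0.000 18.834 0.000
    endloop
  endfacet
  facet normal -1.0000 0.0000 0.0000
    outer loop
      vertex 0.000 0.000 10.839
      vertex 0.000 18.834 0.000
      vertex 0.000 0.000 0.000
    endloop
  endfacet
  facet normal 1.0000 0.0000 0.0000
    outer loop
      vertex 19.286 0.000 0.000
      vertex 19.286 18.834 0.000
      vertex 19.286 0.000 10.839
    endloop
  endfacet
endsolid part

The G0 Z moves step by Δz≈1.548 mm. The G1 loops shrink linearly with z, so the solid tapers from its base footprint up to z≈10.8. Closing with a flat bottom cap and the tapered top and triangulating gives 8 facets — a wedge (ramp): 19.3 × 18.8 mm base, rising to 10.8 mm along the y=0 edge and sloping linearly to z=0 at y=18.8.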